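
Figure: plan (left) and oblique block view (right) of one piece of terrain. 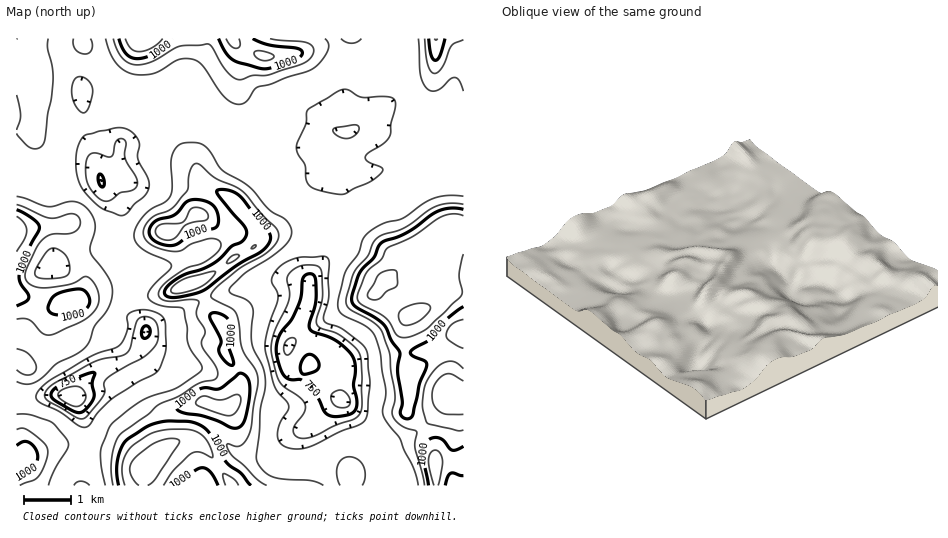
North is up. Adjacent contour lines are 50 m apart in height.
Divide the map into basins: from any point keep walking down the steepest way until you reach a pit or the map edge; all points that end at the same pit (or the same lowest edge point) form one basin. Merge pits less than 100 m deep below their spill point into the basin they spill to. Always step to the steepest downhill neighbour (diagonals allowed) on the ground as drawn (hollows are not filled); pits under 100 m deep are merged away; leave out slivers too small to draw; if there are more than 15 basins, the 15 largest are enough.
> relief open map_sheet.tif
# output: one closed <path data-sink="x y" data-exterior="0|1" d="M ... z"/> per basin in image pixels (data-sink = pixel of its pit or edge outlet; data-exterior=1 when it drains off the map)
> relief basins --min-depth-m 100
<path data-sink="342 400" data-exterior="0" d="M435 38l-98 0-33 14-27 5-12 0-16-6-12-6-5-7-89 1 3 14 8 21 4 24 4 6 16 14 5 28 10 15 9 21 6 5 27 13 19 24 5 13-1 6-7 6-15 7-25 19-15 7 8 13 7 19 13 13 1 27 15 22 1 10-7 17-7 5-11-1-12-5-12 4-4 11-3 22 11 1 7 5 29 41 204-1-1-35-3-7-8-14-17-17 2-8 1-34-6-14 0-30 3-7 7-5-10-22-17-13 12-10 18-8 21-21 18-11-4-11 0-50 6-27 6-7 0-63-28-16z"/><path data-sink="71 397" data-exterior="0" d="M229 197l-7 1-16 15-12 2-11 10-15 7 9 7 8 13 6 13 4 16-22 10-19 5-55-2-22 6 8-14 0-15-5-12-2-15-8-19-3-1-51 7 1 255 215-1-29-40-7-5-11-1 3-22 4-11 12-4 12 5 11 1 7-5 7-17-1-10-15-22-1-27-13-13-7-19-8-13 15-7 25-19 15-7 7-6 1-6-5-13-19-23z"/><path data-sink="102 181" data-exterior="0" d="M143 38l-109 1 5 19-1 13-6 15 3 40-4 4-15 2 0 98 51-6 3 1 8 19 2 15 5 12 0 15-8 14 22-6 55 2 39-13 2-3-5-19-13-22-9-7 15-7 11-10 12-2 16-15 6-2-20-9-6-5-9-21-10-15-5-28-16-14-4-6-4-24-8-21z"/>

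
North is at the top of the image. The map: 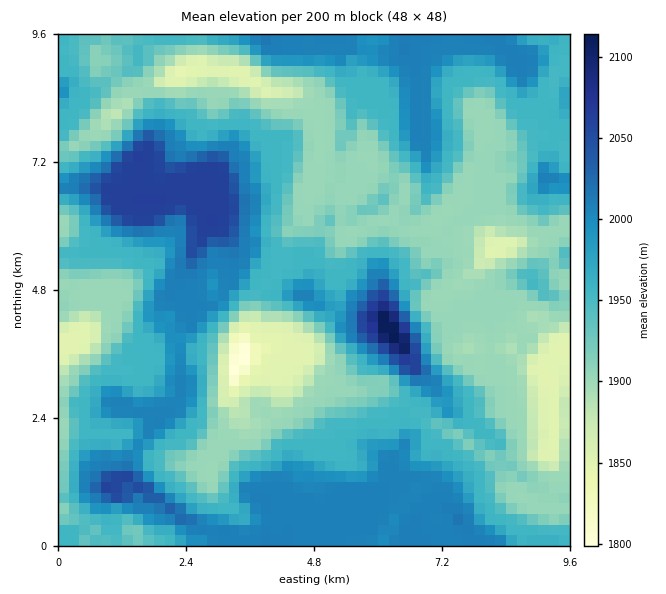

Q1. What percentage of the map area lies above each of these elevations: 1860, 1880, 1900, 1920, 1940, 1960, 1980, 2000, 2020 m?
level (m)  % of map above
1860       95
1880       93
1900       90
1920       65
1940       60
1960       36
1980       31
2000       26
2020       7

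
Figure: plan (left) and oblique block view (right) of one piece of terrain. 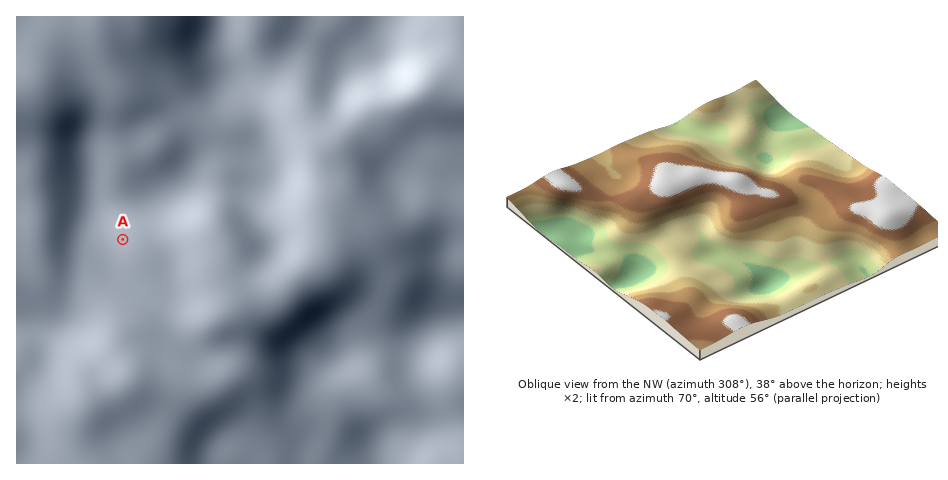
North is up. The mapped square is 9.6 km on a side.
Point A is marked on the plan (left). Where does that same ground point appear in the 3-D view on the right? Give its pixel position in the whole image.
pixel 778 259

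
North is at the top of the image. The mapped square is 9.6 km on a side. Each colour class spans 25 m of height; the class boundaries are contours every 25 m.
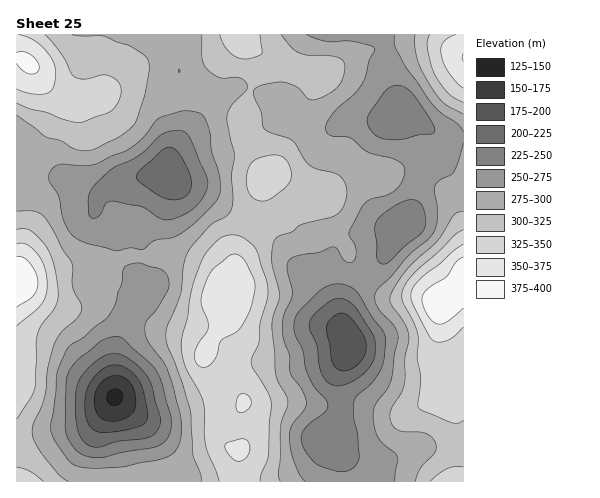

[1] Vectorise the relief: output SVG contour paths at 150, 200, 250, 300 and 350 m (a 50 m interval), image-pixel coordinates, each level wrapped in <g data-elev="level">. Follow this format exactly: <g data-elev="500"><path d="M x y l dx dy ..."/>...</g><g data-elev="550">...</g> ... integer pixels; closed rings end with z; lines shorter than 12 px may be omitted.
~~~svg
<g data-elev="150"><path d="M115 406l-6-3-2-7 3-5 6-2 5 3 2 5-3 6z"/></g><g data-elev="200"><path d="M101 432l-9-3-5-9-2-16 2-14 5-11 10-10 10-4 10 1 10 6 9 11 6 26 0 10-3 5-7 3-19 4z"/><path d="M341 371l-6-4-3-6-6-32 2-6 4-5 5-4 5-1 7 3 9 12 7 10 1 9-2 10-7 8-8 5z"/></g><g data-elev="250"><path d="M336 471l-14-4-7-4-8-9-5-10-1-7 3-7 6-7 15-12 3-7-3-5-11-12-6-13-5-23-8-15-1-10 1-7 3-6 20-20 9-7 12-2 10 2 8 6 14 24 12 15 3 10-2 19-4 11-9 12-14 13-3 6 0 14 4 19 1 25-4 6-5 4-7 2z"/><path d="M90 457l-8-3-6-4-6-8-4-8-1-31 2-27 3-7 6-8 23-19 10-4 10-1 5 2 25 23 9 11 4 12 9 31 0 15-6 11-10 5-32 5-20 5z"/><path d="M381 263l-4-7 0-11-2-16 2-9 7-7 16-10 11-3 7 1 4 5 3 8 1 10-3 7-34 31-5 2z"/><path d="M162 219l-21-12-29-6-6 3-8 13-6 1-2-1-1-4-1-16 7-12 17-16 27-14 23-21 10-3 9 0 6 3 5 7 14 35 1 11-6 13-10 11-17 8z"/><path d="M390 140l-9-2-7-4-6-8-1-7 3-7 16-21 6-5 8 0 7 3 7 7 17 25 4 10-3 3-13 1-15 4z"/></g><g data-elev="300"><path d="M68 481l-9-7-17-21-8-13-2-10 2-8 10-25 4-29 6-24 8-13 16-15 3-5 1-6-9-18 0-19-2-6-8-13-16-29-6-6-6-3-18 0"/><path d="M280 481l-2-7 2-16 0-30 8-26-2-7-9-15-2-11-3-45 8-29-8-32 1-18 4-8 15-5 9-7 28-7 8-4 7-8 3-14-2-9-5-7-6-3-22-6-7-7-12-19-25-10-5-4-2-15-8-18 1-3 3-4 16-4 12-1 12 5 11 12 6 1 11-4 11-8 5-6 3-9 1-9-4-5-9-3-23-1-10-2-7-5-11-13"/><path d="M463 211l-5 1-4 3-17 26-30 28-11 16-6 12 2 8 14 21 3 12-4 20-1 27-3 8-10 17 0 12 3 6 5 3 21 1 7 2 6 5 3 6-1 7-14 15-6 14"/><path d="M17 115l29 22 14 3 14 9 8 2 12-2 22-11 11-7 7-7 11-32 4-24-2-10-16-11-26-10-33-2"/><path d="M202 35l0 23 4 10 14 10 16-1 6 2 4 3 1 5-2 5-14 14-4 10 1 8 6 31-2 20 1 23-1 10-5 8-18 10-21 26-4 14-4 29-14 37 1 13 15 36 8 28 3 46 7 17 2 9"/><path d="M415 35l0 11 3 14 12 24 14 19 19 11"/></g><g data-elev="350"><path d="M235 460l4 1 4-1 6-6 1-9-5-6-6 0-14 5 0 4 1 3z"/><path d="M240 413l6-2 5-6-1-6-5-5-4 0-4 5-1 9z"/><path d="M201 367l6 0 6-5 4-7 3-14 19-12 12-21 4-18-1-9-9-20-8-7-7 1-16 13-6 8-5 14-2 14 7 16 0 7-1 5-10 13-3 10 2 8z"/><path d="M17 326l25-22 4-9 1-11-2-17-7-13-11-9-5-2-5 1"/><path d="M463 244l-9 6-14 14-20 15-7 9-2 8 2 8 12 24 5 9 4 4 6 1 8-2 7-4 8-9"/><path d="M17 89l15 5 15-1 6-5 3-13-2-12-9-13-12-10-14-5"/><path d="M456 35l-7 2-5 5-3 5 0 6 2 10 5 8 8 11 7 6"/></g>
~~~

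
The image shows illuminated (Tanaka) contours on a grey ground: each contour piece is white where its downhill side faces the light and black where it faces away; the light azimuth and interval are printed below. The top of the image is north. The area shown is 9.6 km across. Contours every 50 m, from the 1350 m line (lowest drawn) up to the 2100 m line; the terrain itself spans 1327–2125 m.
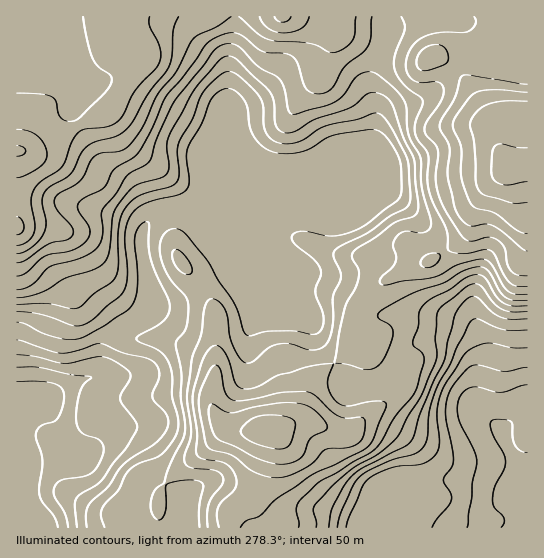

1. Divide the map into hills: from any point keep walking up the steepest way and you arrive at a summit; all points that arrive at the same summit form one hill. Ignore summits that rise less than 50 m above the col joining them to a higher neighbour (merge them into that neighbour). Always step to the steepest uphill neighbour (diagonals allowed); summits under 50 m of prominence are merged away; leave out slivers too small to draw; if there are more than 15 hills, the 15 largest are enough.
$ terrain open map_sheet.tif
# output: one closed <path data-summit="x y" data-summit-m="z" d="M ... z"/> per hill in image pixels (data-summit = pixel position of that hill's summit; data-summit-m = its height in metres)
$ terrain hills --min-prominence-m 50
<path data-summit="509 170" data-summit-m="2125" d="M527 16l-142 0 0 22-14 43 0 10 4 15 0 24-3 15-3 3-142 59-8 2-42 0-14 3-12 7-4 4-6 12 2 23 5 21-1 20-6 12 18-7 20-3 38-24 18-5 6-20 71 70 11 27 27 39 21-1 19-8 10-10 7-15 12-11 10-3 17 0 8 3 9 5 9 11 3 10 0 24 2 13 4 7 19 16 5 14 14 23 8 27z"/><path data-summit="270 430" data-summit-m="1927" d="M241 252l-6 20-18 5-38 24-20 3-10 4-8 4-10 11-14 6-12 16-4 24-4 7-16 4-37 21 13 36 10 12 11 6 7-2 25-24 15 0 10 4 14 16 10 29 26 20 1 30 183 0 6-26 5-11 17-7 28 0 34-4 20 3 19 6 20 0 10 6-7-16-2-13-14-23-5-14-17-14-6-9-2-13 0-24-4-12-8-9-17-8-17 0-10 3-12 11-7 15-10 10-19 8-21 1-27-39-11-27z"/><path data-summit="17 151" data-summit-m="2105" d="M234 16l-218 1 1 407 6-9 14-11 44-24 13-3 6-4 3-19 5-15 9-10 14-6 9-9 7-15 1-20-7-30 0-14 6-12 16-11 28-3 14-10 3-10-4-12 0-14 21-53 4-24 0-29 6-24z"/><path data-summit="282 17" data-summit-m="2011" d="M383 16l-148 1 0 16-6 24 0 29-4 24-21 53 0 14 4 16-3 6-12 10 26 0 8-2 142-59 3-3 3-15 0-24-4-15 0-10 14-43z"/>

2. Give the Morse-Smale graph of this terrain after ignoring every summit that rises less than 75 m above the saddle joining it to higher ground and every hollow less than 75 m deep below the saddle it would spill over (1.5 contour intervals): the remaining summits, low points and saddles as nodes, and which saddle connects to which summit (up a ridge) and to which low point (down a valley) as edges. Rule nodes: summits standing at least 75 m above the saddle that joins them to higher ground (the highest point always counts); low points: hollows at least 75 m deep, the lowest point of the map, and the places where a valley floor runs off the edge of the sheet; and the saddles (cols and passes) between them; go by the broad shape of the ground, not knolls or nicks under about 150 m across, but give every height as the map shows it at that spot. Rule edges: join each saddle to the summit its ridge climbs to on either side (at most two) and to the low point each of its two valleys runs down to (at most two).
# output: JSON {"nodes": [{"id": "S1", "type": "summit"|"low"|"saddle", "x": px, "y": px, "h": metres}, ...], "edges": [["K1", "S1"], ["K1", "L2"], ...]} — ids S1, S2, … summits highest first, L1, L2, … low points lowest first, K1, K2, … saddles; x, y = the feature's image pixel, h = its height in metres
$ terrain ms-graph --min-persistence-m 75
{"nodes": [
{"id": "S1", "type": "summit", "x": 509, "y": 170, "h": 2125},
{"id": "S2", "type": "summit", "x": 18, "y": 151, "h": 2105},
{"id": "S3", "type": "summit", "x": 282, "y": 17, "h": 2011},
{"id": "S4", "type": "summit", "x": 270, "y": 430, "h": 1927},
{"id": "L1", "type": "low", "x": 526, "y": 527, "h": 1327},
{"id": "L2", "type": "low", "x": 41, "y": 527, "h": 1359},
{"id": "K1", "type": "saddle", "x": 235, "y": 17, "h": 1898},
{"id": "K2", "type": "saddle", "x": 334, "y": 363, "h": 1750},
{"id": "K3", "type": "saddle", "x": 178, "y": 210, "h": 1616},
{"id": "K4", "type": "saddle", "x": 118, "y": 330, "h": 1585}],
"edges": [["K1", "S2"], ["K1", "S3"], ["K1", "L2"], ["K2", "S1"], ["K2", "S4"], ["K2", "L1"], ["K2", "L2"], ["K3", "S1"], ["K3", "S2"], ["K3", "L2"], ["K4", "S2"], ["K4", "S4"], ["K4", "L2"]]}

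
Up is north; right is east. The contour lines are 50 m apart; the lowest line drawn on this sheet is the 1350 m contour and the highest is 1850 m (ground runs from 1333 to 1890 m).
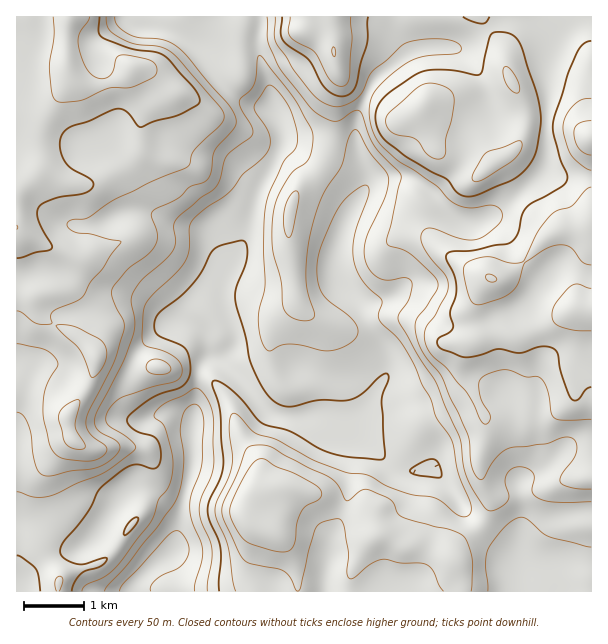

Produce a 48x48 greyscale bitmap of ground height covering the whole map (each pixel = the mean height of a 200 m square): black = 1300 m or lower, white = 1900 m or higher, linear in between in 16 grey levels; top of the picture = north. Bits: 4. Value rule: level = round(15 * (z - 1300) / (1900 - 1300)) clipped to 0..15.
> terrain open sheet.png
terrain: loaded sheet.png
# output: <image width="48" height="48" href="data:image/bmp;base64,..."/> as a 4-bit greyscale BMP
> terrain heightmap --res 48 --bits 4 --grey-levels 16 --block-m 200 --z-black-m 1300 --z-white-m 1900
<image width="48" height="48" href="data:image/bmp;base64,Qk32BAAAAAAAAHYAAAAoAAAAMAAAADAAAAABAAQAAAAAAIAEAAATCwAAEwsAABAAAAAAAAAAAAAAABEREQAiIiIAMzMzAERERABVVVUAZmZmAHd3dwCIiIgAmZmZAKqqqgC7u7sAzMzMAN3d3QDu7u4A////AEVmVDMhESIjRmd3eHZ3d3d3eIh2VVVVZlVWZVQxEREjRnd3eHZ3h3d3eIh2VVVVZlVVVVVCEREjRniIiHd3iHeIiIh2ZVVWZlVVVEVUIRESRniZmHd3iIiIiIh2ZVZmZlVVVERVMhEjRomZmYd4iIiIiId2ZmZmd1VVVURVQyEkV5qqmYd4iIiIh3d3ZmZ3d2ZmZVRFVDIkaJqqmYiIiIh3d2Z3d2d3d2ZmZVRERDI0aJqqqZiIiId3dmZ4h3d4iGd2ZlVEREMjV5qqqZmHd3ZmZVaIh3iImXd3d2VURUMjRompmYh3dmVVVWeYh3iJmXeIiIdlVUMjRXmZiHdmZVVVVWiZiIiJmXiJmpl2ZkMjRXiId2VVVVVVVWiZmIiImXiZqph2ZUMiRnd3ZVVVVVVVVniamZmZmXiaqYdlVEMiRnZlVVVVVVVWZnmqqZmZmXiaqYZlRDMiRmVVVVVVVVVmZ4mqqqmqqoiaqodmVEMzRmVVVVVVVVVWZ5qqqqqru4iZqph2ZVQ0VVRVZlVVVVVWaJqqqqqru4iZmqh3d2ZUVUVWZlVVVVVWeKqqqqqru4iZmqmHeIdUREVmZmZlVVVmiaqqqqq7u4iZmqqHd3ZUREVmZmZmZVVnm7u7u7u7zJmZqqqXZmVUREVmZmZmZlZ4q8zLvMu7zJmqqqqYZVVUVVVnd3d3ZmZ5u7zMzMzMzKqqqqqYZVVVVVZnd3d3ZmeJq7zMzMzN3aqqqqmYZVVVVVZniId2ZmeImrzMzMzN3au6qqmIdlVVVVZniHdmVmd4mrzdzMzN3au7qqmYd2VVVVZniHZVZnd4ibze3czM3KqquqqYh3ZVVVVniHZWZ4iImr3e3czMzLu7u6qpmHdlVVVniHZWeIiJq8zd3MzMzcu7u6qqmYdlVVVoiHZmeJmZq7u8zM3M3cy7qqqqqYdlVVVomHZmeJmaqqqqu83d3cy6qqqqmYdmVVVomYdmZ4maqqmaq8zd3cu6qqqZmYh2ZVVomYdmZ4maqqqqq7zN3cy7u7qqmZmHZmZnmYd2Znmqqquqq7vMzczMu7uqqpmYd2ZniYh3ZniaqrzLu7u7zMzMy7u7qqqZh2ZmeIh3dniaq8zcy7u7zMzMu7u7u6qql3Zmd4iHd4mrzMzd3Lu7zczLu7u7u6qqmHdmZ3iHd5q83czN3cu83szLu7u7u7qqmId2ZniIeLzM3czMzMu87szMu7u7u7u6qYh2ZniIic3d3czMzMu87szMzLu7u7u7uodmZ4mZis3d3czMzMu83czMzMy8zMy7qYdmZ5qqmszd3czLzMu83czN3dzMzMzLmIdmeKu7qrzN3czMzMu7zMzN3d3d3My6iIh3iqvduqu8zMzMzcu7zMzN3czd3cupiIh4mrzduqqru7u8zLu7zMzN3czdzLqYiIiJq83ty6qqqqq8zLu7vMzN3My7qqmIiIiJvN3ty6qqqqq7zLu7u8zN3MupiIiIiIiKzd7ty7qqqqu7u7u7u8zN3cqYiIiIiJmKze7ty7u7u7u7u7u7uw=="/>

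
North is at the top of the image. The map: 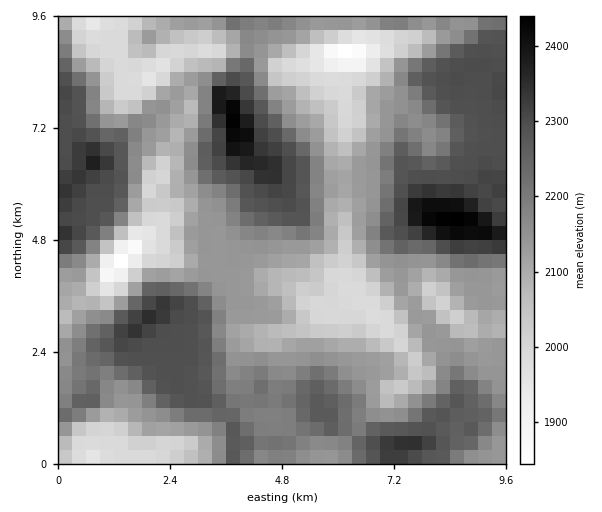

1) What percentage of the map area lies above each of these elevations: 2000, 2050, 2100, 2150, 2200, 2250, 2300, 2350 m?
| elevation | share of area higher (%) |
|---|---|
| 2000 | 89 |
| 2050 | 82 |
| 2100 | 74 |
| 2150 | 50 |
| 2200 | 38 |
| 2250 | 30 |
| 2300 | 10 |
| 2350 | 4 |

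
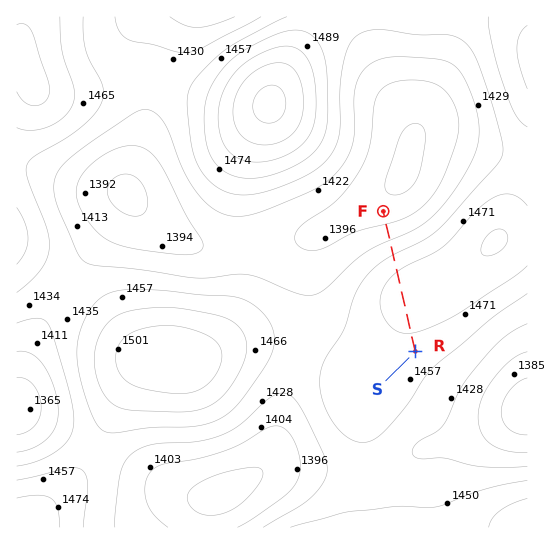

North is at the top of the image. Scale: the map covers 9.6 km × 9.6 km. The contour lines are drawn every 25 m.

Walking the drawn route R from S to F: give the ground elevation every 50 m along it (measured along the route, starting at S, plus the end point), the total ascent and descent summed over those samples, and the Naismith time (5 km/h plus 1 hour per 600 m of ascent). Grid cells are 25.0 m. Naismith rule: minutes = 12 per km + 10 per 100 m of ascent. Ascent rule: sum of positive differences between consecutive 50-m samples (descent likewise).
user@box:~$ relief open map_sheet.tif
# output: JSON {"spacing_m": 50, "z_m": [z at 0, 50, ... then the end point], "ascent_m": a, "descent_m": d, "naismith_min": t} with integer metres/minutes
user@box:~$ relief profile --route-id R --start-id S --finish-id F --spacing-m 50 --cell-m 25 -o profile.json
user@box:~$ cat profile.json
{"spacing_m": 50, "z_m": [1465, 1467, 1468, 1469, 1471, 1472, 1474, 1475, 1476, 1478, 1479, 1480, 1482, 1483, 1484, 1485, 1486, 1487, 1488, 1489, 1489, 1489, 1489, 1489, 1488, 1487, 1486, 1484, 1482, 1480, 1477, 1474, 1470, 1467, 1463, 1459, 1455, 1451, 1446, 1442, 1437, 1433, 1428, 1424, 1420, 1415, 1411, 1407, 1403, 1400, 1397, 1393, 1390, 1388, 1386], "ascent_m": 24, "descent_m": 103, "naismith_min": 35}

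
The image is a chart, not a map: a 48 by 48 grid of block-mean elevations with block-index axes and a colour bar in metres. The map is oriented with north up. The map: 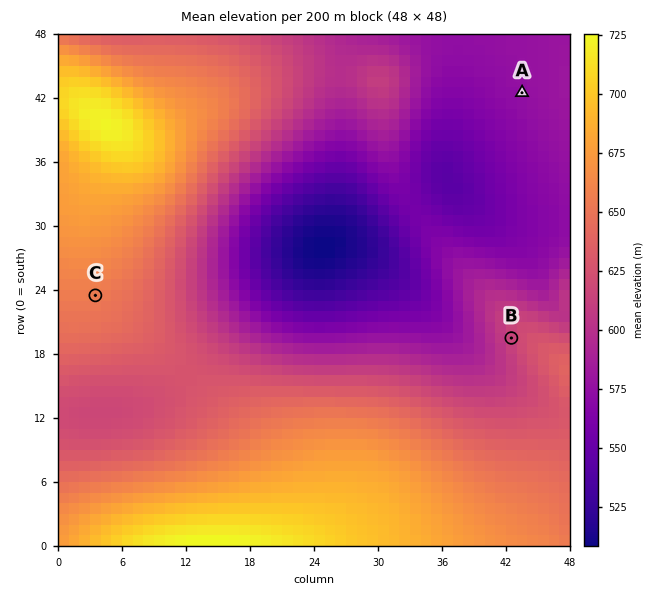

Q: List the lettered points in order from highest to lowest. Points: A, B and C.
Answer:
C B A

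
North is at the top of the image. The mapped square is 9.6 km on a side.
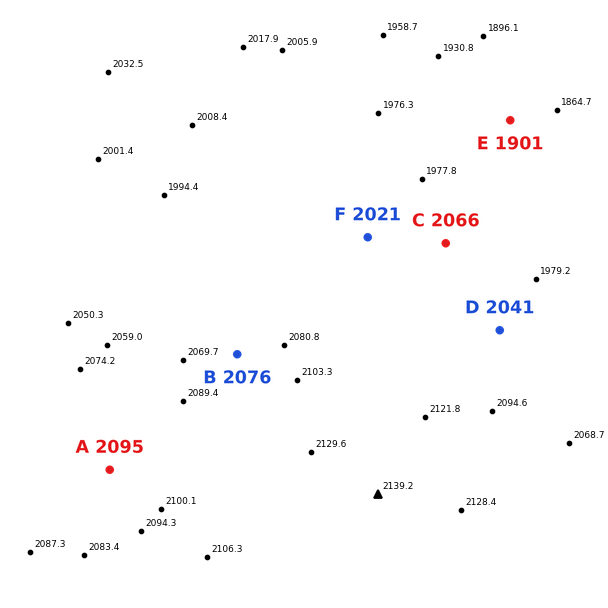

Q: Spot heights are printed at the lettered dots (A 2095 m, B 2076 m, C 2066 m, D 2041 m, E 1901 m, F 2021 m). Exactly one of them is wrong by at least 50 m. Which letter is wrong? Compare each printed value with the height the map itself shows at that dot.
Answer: C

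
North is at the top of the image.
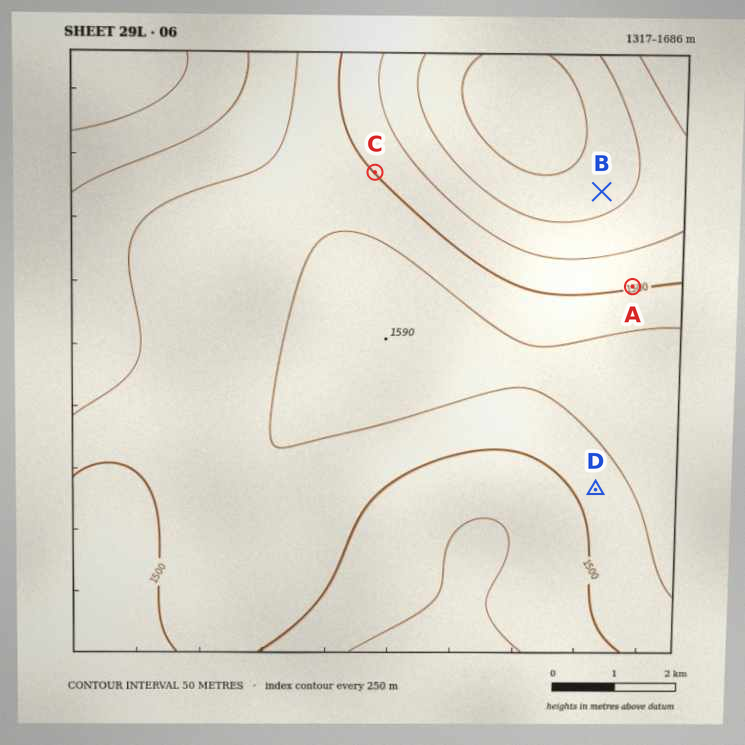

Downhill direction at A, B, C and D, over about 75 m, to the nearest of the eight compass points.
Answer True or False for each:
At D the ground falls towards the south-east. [False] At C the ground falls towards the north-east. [True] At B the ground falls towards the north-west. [True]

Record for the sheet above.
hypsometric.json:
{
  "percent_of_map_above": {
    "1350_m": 97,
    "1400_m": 92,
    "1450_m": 84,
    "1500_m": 64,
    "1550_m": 26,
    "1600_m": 5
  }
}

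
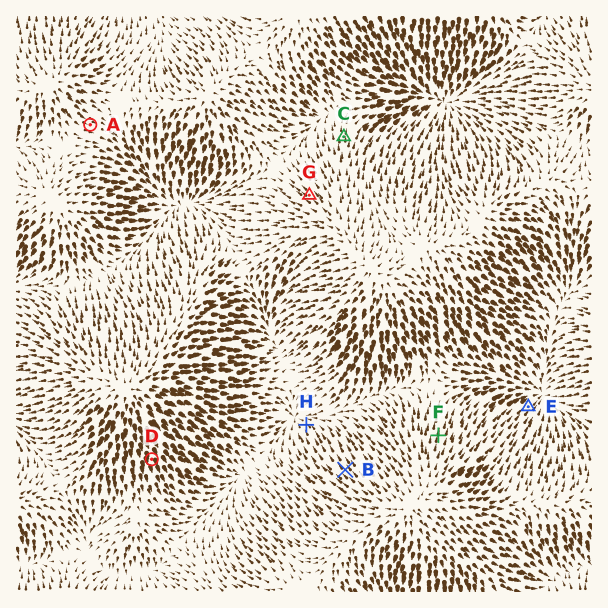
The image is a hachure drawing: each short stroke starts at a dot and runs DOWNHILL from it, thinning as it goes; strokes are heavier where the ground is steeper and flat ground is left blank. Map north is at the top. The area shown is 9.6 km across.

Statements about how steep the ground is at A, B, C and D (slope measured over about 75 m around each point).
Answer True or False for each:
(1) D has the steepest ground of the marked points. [False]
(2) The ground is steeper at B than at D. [True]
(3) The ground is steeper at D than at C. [True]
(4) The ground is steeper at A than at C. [False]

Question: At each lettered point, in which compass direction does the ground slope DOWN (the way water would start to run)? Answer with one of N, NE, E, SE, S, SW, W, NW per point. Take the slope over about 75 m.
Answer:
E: NE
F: N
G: NW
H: NW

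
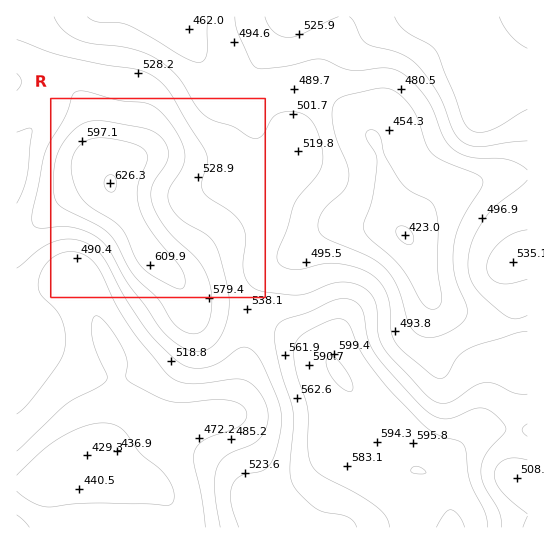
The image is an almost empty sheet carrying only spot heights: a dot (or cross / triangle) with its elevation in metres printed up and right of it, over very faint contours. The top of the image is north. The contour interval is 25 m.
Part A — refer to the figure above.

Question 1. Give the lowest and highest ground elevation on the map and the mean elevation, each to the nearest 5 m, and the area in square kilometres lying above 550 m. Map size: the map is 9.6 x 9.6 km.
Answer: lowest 425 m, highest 625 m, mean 520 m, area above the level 24.4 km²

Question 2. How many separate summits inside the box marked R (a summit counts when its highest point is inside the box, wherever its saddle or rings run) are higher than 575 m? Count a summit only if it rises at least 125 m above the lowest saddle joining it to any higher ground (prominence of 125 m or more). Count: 1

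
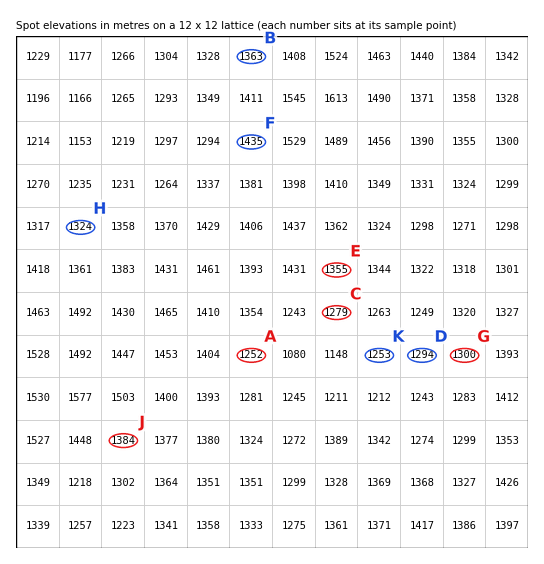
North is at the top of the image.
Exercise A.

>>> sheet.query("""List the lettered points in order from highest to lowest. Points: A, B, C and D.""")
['B', 'D', 'C', 'A']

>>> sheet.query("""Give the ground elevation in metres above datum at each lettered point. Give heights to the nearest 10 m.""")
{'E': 1350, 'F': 1430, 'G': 1300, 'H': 1320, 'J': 1380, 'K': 1250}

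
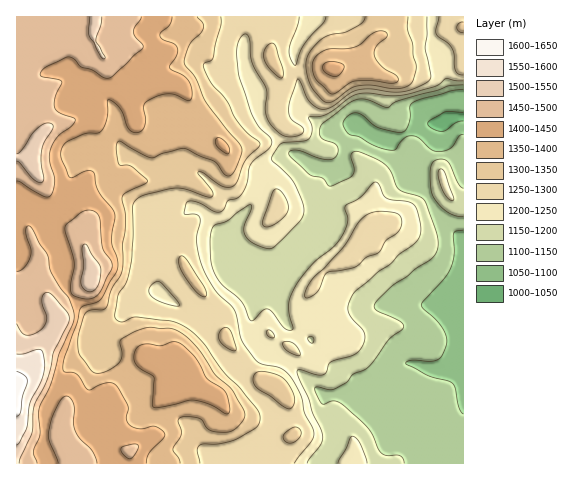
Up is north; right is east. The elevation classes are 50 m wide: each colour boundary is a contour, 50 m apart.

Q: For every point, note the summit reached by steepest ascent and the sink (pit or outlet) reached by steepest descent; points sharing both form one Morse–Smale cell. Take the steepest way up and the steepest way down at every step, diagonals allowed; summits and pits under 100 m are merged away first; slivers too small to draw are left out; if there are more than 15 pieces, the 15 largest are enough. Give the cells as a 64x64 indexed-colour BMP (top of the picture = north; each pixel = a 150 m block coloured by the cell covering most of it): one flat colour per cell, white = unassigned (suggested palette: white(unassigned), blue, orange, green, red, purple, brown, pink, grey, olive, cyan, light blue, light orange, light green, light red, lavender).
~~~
<image width="64" height="64" href="data:image/bmp;base64,Qk12CAAAAAAAAHYAAAAoAAAAQAAAAEAAAAABAAQAAAAAAAAIAAATCwAAEwsAABAAAAAAAAAA////ALR3HwAOf/8ALKAsACgn1gC9Z5QAS1aMAMJ34wB/f38AIr28AM++FwDox64AeLv/AIrfmACWmP8A1bDFABERERERERERERERERERERERERERERERERERERERERERERERERERERERERERERERERERERERERERERERERERERERERERERERERERERERERERERERERERERERERERERERERERERERERERERERERERERERERERERERERERERERERERERERERERERERERERERERERERERERERERERERERERERERERERERERERERERERERERERERERERERERERERERERERERERERERERERERERERERERERERERERERERERERERERERERERERERERERERERERERERERERERERERERERERERERERERERERERERERERERERERERERERERERERERERERERERERERERERERERERERERERERERERERERERERERERERERERERERERERERERERERERERERERERERERERERERERERERERERERERERERERERERERERERERERERERERERERERERERERERERERERERERERERERERERERERERERERERERERERERERERERERERERERERERERERERERERERERERERERERERERERERERERERERERERERERERERERERERERERERERERERERERERERERERERERERERERERERERERERERERERERERERERERERERERERERERERERERERERERERERERERERERERERERERERERERERERERERERERERERERERERERERERERERERERERERERERERERERERERERERERERERERERERERERERERERERERERERERERERERERERERERERERERERERERERERERERERERERERERERERERERERERERERERERERERERERERERERERERERERERERERERERERERERERERERERERERERERERERERERERERERERERERERERERERERERERERERERERERERERERERERERERERERERERERERERERERERERERERERERERERERERERERERERERERERERERERERERERERERERERERERERERERERERERERERERERERERERERERERERERERERERERERERERERERERERERERERERERERERERERERERERERERERERERERERERERERERERERERERERERERERERERERERERERERERERERERERERERERERERERERERERERERERERERERERERERERERERERERERERERERERERERERERERERERERERERERERERERERERERERERERERERERERERERERERERERERERERERERERERERERERERERERERERERERERERERERERERERERERERERERERERERERERERERERERERERERERERERERERERERERERERERERERERERERERERERERERERERERERERERERERERERERERERERERERERERERERERERERERERERERERERERERERERESIhERERERERERERERERERERERERERERERERERERERIiIiIREREREREREREREREREREREREREREREREREREREiIiIhERERERERERERERERERERERERERERERERERERESIiIiERERERERERERERERERERERERERERERERERERERIiIiIhEREREREREREREREREREREREREREREREREREREiIiIiERERERERERERERERERERERERERERERERERERESIiIiIRERERERIhERERERERERERERERERERERERERERIiIiIiEREiESIhEREREREREREREREREREREREREREREiIiIiIiIiIiIiERERERERERERERERERERERERERERESIiIiIiIiIiIiIRERERERERERERERERERERERERERERIiIiIiIiIiIiIhERIREREREREREREREREREREREREREiIiIiIiIiIiIiEREiERERERERERERERERMzMzERERESIiIiIiIiIiIiIhEiIhERERERERERMzMTMzMzMzERERIiIiIiIiIiIiIiIiIiIRERERERERMzMzMzMzMzMzMxEiIiIiIiIiIiIiIiIiIiIRERERERMzMzMzMzMzMzMzESIiIiIiIiIiIiIiIiIiIiIRERERMzMzMzMzMzMzMzMRIiIiIiIiIiIiIiIiIiIiIiIREREzMzMzMzMzMzMzMxEiIiIiIiIiIiIiIiIiIiIiIhERETMzMzMzMzMzMzMzESIiIiIiIiIiIiIiIiIiIiIiERERMzMzMzMzMzMzMzMRIiIiIiIiIiIiIiIiIiIiIiEREREzMzMzMzMzMzMzMREiIiIiIiIiIiIiIiIiIiIiIRERETMzMzMzMzMzMzMxESIiIiIiIiIiIiIiIiIiIiIhERERMzMzMzMzMzMzMzERIiIiIiIiIiIiIiIiIiIiIiEREREzMzMzMzMzMzMzEREiIiIiIiIiIiIiIiIiIiIiIRERETMzMzMzMzMzMzMRESIiIiIiIiIiIiIiIiIiIiIhERERMzMzMzMzMzMzMRERIiIiIiIiIiIiIiIiIiIiIiERERETMzMzMzMzMzMxEREiIiIiIiIiIiIiIiIiIiIiIREREREzMzMzMzMzMzERESIiIiIiIiIiIiIiIiIiIiIhERERETMzMzMzMzMzMRER"/>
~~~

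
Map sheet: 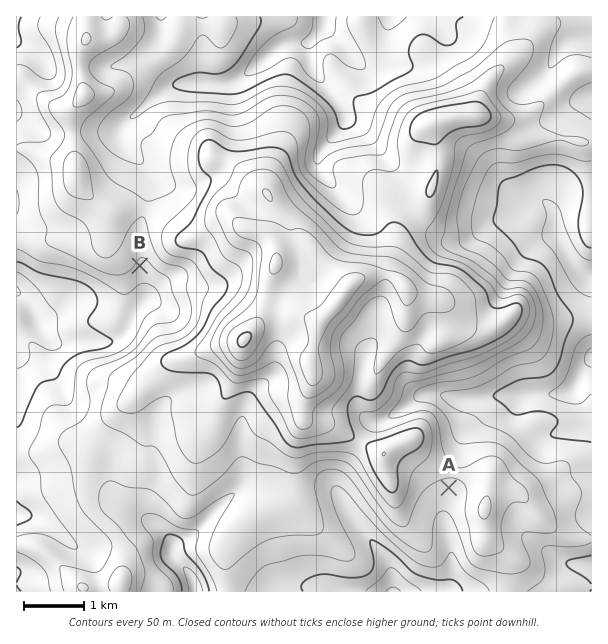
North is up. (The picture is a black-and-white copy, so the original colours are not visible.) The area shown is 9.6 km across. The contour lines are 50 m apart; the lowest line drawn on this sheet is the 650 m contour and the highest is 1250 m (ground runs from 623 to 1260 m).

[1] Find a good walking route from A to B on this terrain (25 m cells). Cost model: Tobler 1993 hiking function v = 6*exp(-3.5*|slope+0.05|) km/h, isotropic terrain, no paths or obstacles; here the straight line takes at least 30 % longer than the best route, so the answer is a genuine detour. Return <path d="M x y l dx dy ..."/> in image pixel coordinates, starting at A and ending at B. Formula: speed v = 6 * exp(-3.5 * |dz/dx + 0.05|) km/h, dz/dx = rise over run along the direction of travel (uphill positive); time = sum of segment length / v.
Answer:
<path d="M449 488l-33-17-33 0-3-1-8-8-7-15-2-1-6-3-61 0-6-3-3-3-9-18-26-26-9-4-3 0-9-5-16-16-24-12-2-3 0-8 8-15 0-13-8-15-12-12-4-9-3-3-24-12-6 0"/>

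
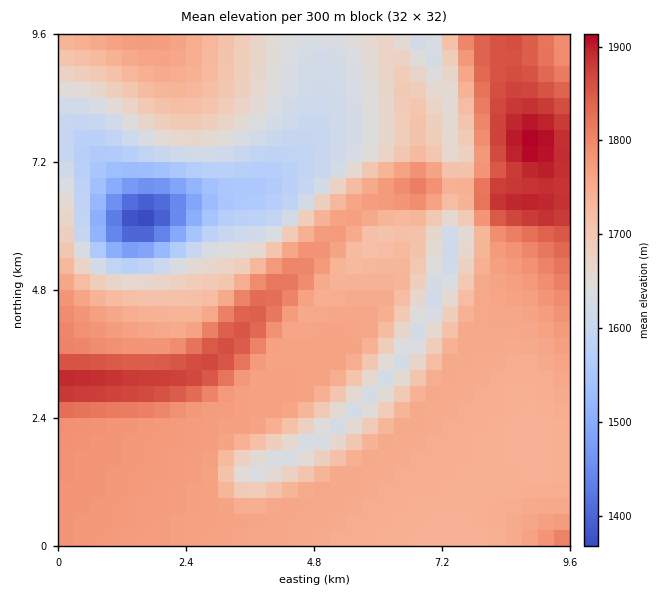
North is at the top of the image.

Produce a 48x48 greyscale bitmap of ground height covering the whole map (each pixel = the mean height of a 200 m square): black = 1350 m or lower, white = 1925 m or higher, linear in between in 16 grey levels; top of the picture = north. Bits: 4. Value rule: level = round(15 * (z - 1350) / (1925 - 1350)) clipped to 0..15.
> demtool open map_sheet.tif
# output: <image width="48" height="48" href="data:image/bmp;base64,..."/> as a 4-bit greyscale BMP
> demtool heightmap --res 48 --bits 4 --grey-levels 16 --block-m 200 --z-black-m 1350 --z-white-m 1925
<image width="48" height="48" href="data:image/bmp;base64,Qk32BAAAAAAAAHYAAAAoAAAAMAAAADAAAAABAAQAAAAAAIAEAAATCwAAEwsAABAAAAAAAAAAAAAAABEREQAiIiIAMzMzAERERABVVVUAZmZmAHd3dwCIiIgAmZmZAKqqqgC7u7sAzMzMAN3d3QDu7u4A////ALu7u7u7u7u7u7u7uqqqqqqqqqqqqqu7zLu7u7u7u7u7u7u7u6qqqqqqqqqqqqu7u7u7u7u7u7u7u7u7u7qqqqqqqqqqqqu7u7u7u7u7u7u7u7u7u7qqqqqqqqqqqqqru7u7u7u7u7u7qqqru7uqqqqqqqqqqqqqqru7u7u7u7u6mZmaqru6qqqqqqqqqqqqqru7u7u7u7u6mHiJmqq7qqqqqqqqqqqqqru7u7u7u7u6mHd4iZqruqqqqqqqqqqqqru7u7u7u7u6mYh3eImaq6qqqqqqqqqqqru7u7u7u7u7qpmId3iZqrqqqqqqqqqqqru7u7u7u7u7u6qZiHeImquqqqqqqqqqqru7u7u7u7u7u7uqmYd3iaq6qqqqqqqqqszMzMzLu7u7u7u7qpiHeJqrqqqqqqqqqt3d3d3dzMu7u7u7u6mId4mquqqqqqqqqu7u7u7t3d3Lu7u7u7qYh3iaq6qqqqqqq+7u7u7u7t3cu7u7u7upiHiJq7qqqqqqq+7u7u7u7u7dy7u7u7u6mIeJmruqqqqqu93d3d3d3d3d3Lu7u7u7qYd4mquqqqqqu8zMzLu7zM3d3cu7u7u7uph3iau7qqqru8y7u7u7u7zd3dy7u7u7uqmHiaq7u7u7u8y7u7u7qqvN3dy7u7u7u6mHeJq7u7u7u8u7u7qqqqq83d3Lu7u7u6qYeJqru7u7u8u7qqqqqqqrzd3Muqq7u7qYd4mru7u7vLuqqpmZmZqqvM3Mu6qqqqqph4mru7u7vLqpmYiJmZmZq8zMy6qqqqqph3iau7u7zKqYh3d4iImZmrvMzLqqqqqph3iau7u8zKmHZlZmd4iIiZq8zLuqqqqph3iau7vMzKh2VERFVnd4iImrvLuqqqqqmHeau7vMzZhlQyIjRWZ3d3iaq7u6qZqqmHeKu7zM3ZhlMhESNFVmd3d4mru7qpmqmHeKvMzd3ZdkMhARI0VWZmZ3iau7uqqqmYibzd7u7odlMhERIzRVZmZmeJq7u7u7upms3u7u7odlQyESI0RVVVVmZ4mqu7u8y6q83u7u7odlRDMjM0VVVVVmZniaq7vMy6q83u7u7ndlVERERVVWZlZmZneJqru8y6ms3e7u7nZlVVVVVmZmZmZmZnd4iaq7upmbze7u7nZlVWZmd3d3dmZmZnd3eImqqYibzu7/7nZmZmd3eIiHd3dmZnd3eIiZmYib3u//7mZmZneIiIiIh3d3d3d3eIiZmYib3u//7nZmd3iJmZmYiHd3d3d3eIiZmYir3u7+7nd3eIiZmZmZiId3d3d3eImZmIis3u7u7nd3iJmaqqqZmIh3d3d3eImZmIms3u7u7YiIiZmqqqqpmYiHd3d3eImZmIms3e7t3YiJmaqqqqqpmYiHd3d3eImZiIm83d3d3JmZmqqqqqqpmYiHd3d3iImYh4q83d3dzJmaqqu7u6qpmYiHd3d3iImYd4q93d3czKqqq7u7u6qqmYiId3d3iImId5rN3d3cy6qru7u7u6qqmYiId3d4iIiHeJvN3d3cyw=="/>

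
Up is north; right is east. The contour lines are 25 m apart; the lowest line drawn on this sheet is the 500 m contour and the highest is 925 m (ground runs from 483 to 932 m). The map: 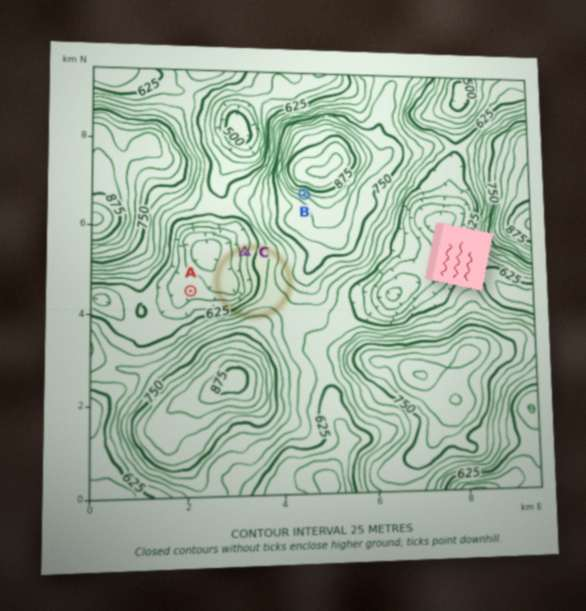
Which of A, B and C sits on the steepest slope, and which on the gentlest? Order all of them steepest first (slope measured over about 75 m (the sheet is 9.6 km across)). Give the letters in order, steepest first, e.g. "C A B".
B C A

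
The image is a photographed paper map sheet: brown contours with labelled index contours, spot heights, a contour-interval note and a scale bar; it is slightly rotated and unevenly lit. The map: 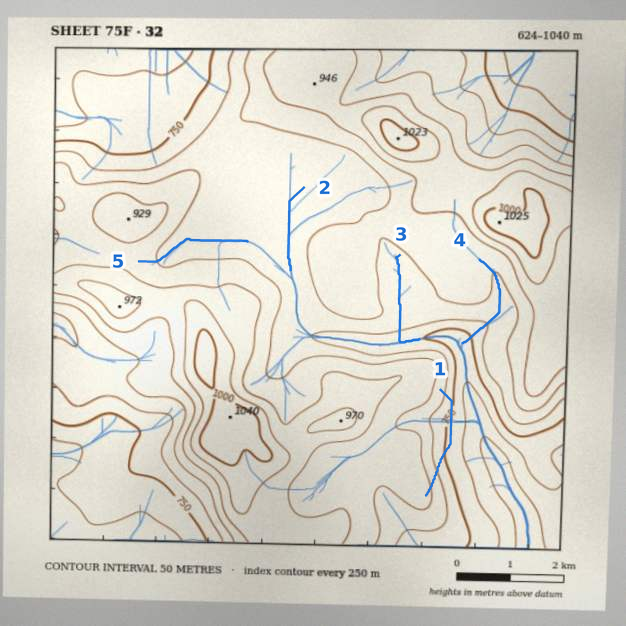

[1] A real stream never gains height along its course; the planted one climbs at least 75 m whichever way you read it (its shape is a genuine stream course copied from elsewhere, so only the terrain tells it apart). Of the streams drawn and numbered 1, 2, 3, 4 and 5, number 1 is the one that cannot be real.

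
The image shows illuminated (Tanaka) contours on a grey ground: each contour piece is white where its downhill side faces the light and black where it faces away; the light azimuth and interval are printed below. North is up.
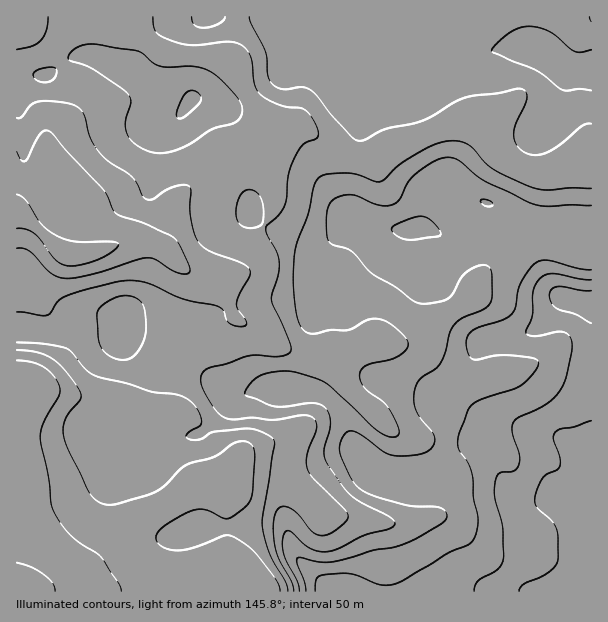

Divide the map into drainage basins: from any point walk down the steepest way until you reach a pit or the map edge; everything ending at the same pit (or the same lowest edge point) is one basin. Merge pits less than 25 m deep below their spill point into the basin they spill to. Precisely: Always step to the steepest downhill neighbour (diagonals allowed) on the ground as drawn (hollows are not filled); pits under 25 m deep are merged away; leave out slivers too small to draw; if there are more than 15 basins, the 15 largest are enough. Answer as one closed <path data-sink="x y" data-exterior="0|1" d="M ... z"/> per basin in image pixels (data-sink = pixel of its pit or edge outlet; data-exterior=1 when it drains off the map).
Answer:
<path data-sink="17 591" data-exterior="1" d="M591 16l-387 0-9 4-33 8-16 14-7 15-11 12 21 13 28 12 12 8 14-2 13 10 12 42 20 45 0 13 10 12 20 10 16 4 20 10 10 0 20-20 12-6 9 0 25 9 16 1-9 6-11 18-17 12-15 16-8 14 0 18 16 45 5 9 10 10 5 2-7 0-13 10-14 14-6 12-13-18-15-7-50-3-25 9-6-1-35-28-51-20-19-11-7-8 0-8-16-7-27-2-12 4-21 15-28-1 0 262 575-1z"/><path data-sink="17 215" data-exterior="1" d="M90 55l-16 1-30 20-17-3-11 1 0 255 29 2 21-15 12-4 27 2 15 6 2 4-1 5 7 8 19 11 51 20 35 28 6 1 25-9 50 3 15 7 13 18 6-12 14-14 13-10 7 0-5-2-10-10-5-9-16-45 2-23 21-25 17-12 11-18 9-6-16-1-25-9-9 0-12 6-20 20-10 0-51-22-15-14 0-13-20-45-10-36-9-13-6-3-14 2-12-8-28-12-21-14z"/><path data-sink="17 27" data-exterior="1" d="M203 16l-186 0-1 56 28 4 24-16 10-5 12 0 21 9 18 4 10-11 7-15 13-12 36-10z"/>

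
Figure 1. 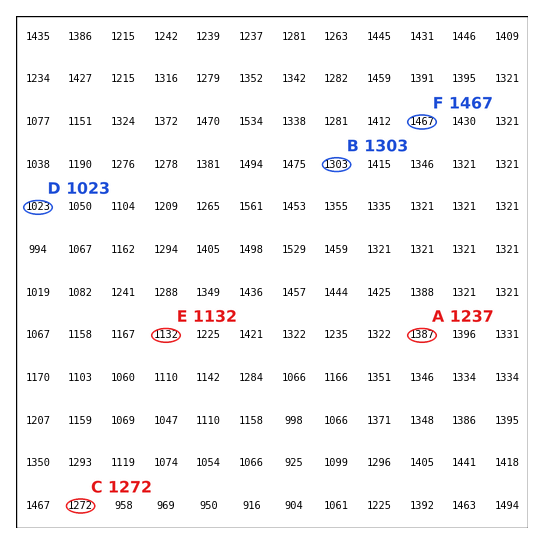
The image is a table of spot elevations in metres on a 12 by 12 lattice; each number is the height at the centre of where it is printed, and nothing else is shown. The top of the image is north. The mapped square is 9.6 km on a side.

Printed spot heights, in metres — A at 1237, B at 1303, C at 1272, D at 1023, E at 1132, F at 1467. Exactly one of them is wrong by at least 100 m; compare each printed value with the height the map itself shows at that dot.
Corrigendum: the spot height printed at A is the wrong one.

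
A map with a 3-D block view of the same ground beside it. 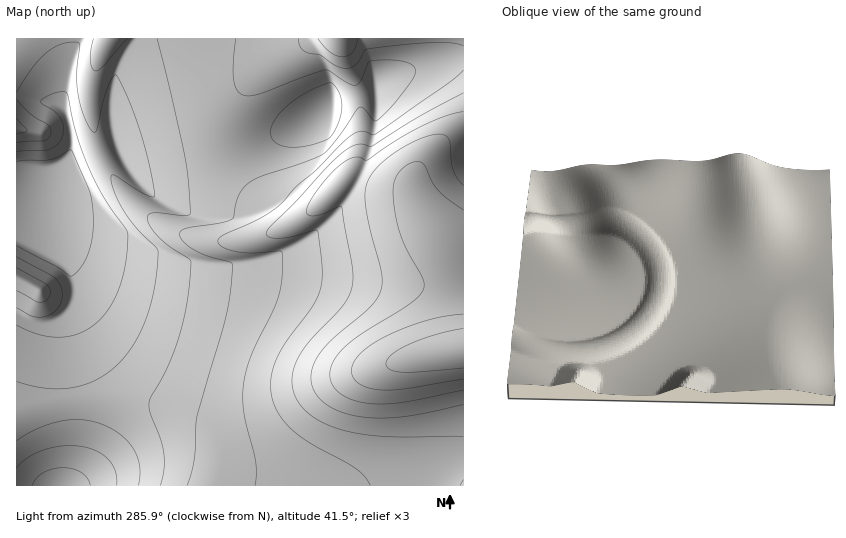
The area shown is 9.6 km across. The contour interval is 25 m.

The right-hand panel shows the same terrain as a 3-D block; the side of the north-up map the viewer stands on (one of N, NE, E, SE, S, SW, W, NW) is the W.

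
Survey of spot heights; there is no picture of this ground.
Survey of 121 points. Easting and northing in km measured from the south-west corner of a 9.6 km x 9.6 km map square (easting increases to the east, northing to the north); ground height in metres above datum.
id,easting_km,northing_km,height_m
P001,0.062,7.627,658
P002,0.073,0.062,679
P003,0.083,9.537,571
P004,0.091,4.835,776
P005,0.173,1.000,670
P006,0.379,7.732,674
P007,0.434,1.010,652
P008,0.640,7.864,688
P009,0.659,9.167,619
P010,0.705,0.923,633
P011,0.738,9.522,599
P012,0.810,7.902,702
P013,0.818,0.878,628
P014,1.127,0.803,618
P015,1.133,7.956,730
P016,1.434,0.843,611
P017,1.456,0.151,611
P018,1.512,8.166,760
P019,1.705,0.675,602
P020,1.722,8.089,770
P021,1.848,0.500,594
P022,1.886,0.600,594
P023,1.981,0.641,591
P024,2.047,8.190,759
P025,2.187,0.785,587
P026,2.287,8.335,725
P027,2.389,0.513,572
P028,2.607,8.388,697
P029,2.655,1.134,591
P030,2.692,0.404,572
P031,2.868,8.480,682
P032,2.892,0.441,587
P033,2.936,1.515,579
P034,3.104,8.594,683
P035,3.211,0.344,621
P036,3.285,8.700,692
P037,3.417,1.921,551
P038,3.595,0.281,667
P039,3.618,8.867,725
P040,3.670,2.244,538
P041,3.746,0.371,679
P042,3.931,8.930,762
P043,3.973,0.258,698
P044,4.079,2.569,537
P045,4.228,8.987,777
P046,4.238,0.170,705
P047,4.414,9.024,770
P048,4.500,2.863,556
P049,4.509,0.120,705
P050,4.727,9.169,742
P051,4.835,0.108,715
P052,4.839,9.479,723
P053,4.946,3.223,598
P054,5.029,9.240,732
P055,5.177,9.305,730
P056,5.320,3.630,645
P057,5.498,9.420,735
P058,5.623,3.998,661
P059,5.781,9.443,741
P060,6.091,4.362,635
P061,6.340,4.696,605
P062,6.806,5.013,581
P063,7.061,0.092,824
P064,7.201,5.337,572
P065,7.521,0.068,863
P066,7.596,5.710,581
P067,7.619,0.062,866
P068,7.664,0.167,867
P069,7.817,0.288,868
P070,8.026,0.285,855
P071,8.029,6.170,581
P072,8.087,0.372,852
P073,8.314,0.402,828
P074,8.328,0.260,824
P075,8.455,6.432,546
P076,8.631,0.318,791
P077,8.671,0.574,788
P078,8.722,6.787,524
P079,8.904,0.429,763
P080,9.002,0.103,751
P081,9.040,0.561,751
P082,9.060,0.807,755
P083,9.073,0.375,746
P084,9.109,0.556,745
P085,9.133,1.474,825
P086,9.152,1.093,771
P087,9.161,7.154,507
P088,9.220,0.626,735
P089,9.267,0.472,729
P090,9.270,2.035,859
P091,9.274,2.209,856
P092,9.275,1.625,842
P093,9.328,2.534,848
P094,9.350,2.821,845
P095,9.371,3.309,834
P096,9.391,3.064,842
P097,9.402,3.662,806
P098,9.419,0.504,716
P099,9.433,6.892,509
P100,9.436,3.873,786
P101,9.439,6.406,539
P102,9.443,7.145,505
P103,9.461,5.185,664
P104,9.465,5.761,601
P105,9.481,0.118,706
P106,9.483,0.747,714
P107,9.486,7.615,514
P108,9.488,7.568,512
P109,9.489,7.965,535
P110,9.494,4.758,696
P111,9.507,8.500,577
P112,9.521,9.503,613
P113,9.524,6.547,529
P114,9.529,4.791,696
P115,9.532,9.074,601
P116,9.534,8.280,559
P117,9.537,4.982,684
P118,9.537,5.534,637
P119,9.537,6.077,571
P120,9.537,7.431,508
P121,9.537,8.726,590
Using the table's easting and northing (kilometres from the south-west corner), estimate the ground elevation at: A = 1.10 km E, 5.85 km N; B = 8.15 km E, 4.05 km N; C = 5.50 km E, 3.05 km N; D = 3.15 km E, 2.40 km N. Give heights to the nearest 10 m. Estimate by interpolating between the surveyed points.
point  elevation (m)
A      820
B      710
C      640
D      570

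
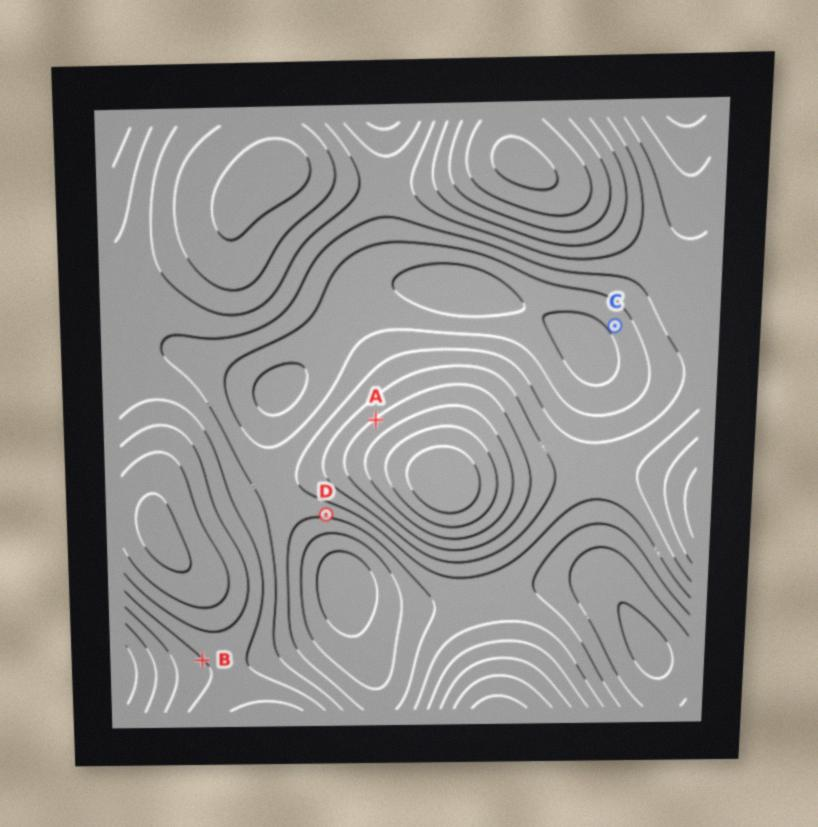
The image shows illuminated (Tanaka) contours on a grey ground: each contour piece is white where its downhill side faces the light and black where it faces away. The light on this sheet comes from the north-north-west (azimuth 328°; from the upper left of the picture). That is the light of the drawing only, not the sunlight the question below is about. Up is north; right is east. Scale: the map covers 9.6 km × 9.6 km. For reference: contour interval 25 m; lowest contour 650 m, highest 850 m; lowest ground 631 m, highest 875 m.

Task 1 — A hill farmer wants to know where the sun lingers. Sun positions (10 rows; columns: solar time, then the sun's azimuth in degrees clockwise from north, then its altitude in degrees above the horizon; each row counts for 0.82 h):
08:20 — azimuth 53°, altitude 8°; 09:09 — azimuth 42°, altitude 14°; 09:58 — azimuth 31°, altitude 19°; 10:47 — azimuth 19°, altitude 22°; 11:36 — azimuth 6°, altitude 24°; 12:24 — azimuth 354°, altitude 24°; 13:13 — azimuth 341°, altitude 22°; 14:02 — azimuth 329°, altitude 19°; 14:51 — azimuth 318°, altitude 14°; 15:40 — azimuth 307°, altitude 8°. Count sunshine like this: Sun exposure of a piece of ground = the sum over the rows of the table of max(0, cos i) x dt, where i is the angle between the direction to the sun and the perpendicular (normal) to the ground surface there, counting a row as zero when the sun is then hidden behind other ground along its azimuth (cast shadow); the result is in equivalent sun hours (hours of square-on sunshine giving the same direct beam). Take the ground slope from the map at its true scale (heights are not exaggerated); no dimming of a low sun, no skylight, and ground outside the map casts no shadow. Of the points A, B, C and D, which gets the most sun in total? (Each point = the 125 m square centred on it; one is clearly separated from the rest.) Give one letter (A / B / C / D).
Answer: A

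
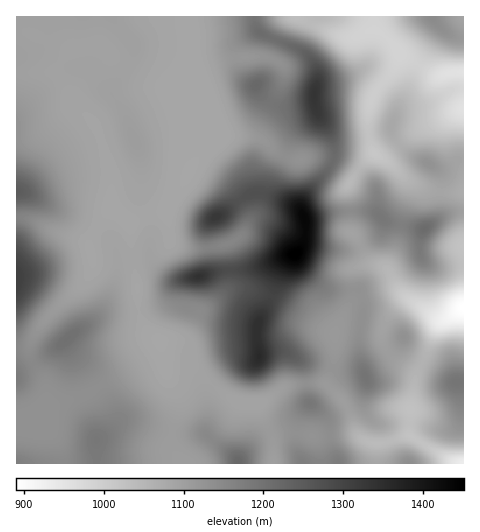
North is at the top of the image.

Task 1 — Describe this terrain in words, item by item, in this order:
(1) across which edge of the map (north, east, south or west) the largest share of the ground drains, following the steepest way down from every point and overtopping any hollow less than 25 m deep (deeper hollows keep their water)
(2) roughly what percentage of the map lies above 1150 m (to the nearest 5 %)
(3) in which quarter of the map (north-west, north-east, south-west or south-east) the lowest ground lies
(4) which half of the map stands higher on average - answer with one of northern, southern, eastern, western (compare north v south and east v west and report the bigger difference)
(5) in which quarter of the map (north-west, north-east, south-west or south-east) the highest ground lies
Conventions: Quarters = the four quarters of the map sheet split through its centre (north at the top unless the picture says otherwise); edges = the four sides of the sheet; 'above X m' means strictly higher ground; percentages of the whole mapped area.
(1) The largest share of the runoff leaves by the northern edge.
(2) About 30 % of the map lies above 1150 m.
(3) The lowest point lies in the south-east quarter of the map.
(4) Taken as a whole, the southern half is higher than the northern.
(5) Look to the south-east quarter for the highest ground.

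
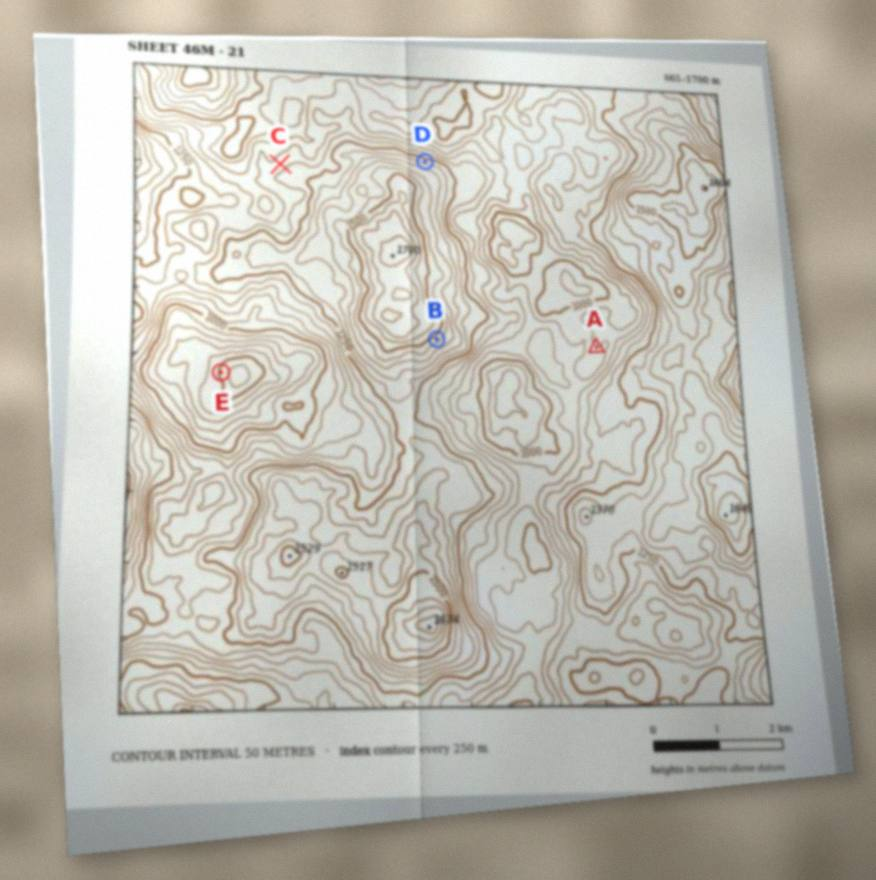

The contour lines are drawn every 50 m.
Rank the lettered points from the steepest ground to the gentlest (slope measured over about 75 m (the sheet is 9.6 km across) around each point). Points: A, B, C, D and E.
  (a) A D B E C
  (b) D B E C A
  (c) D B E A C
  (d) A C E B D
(b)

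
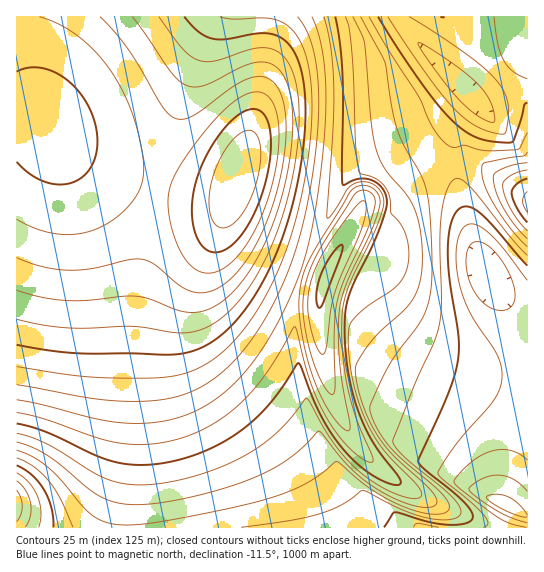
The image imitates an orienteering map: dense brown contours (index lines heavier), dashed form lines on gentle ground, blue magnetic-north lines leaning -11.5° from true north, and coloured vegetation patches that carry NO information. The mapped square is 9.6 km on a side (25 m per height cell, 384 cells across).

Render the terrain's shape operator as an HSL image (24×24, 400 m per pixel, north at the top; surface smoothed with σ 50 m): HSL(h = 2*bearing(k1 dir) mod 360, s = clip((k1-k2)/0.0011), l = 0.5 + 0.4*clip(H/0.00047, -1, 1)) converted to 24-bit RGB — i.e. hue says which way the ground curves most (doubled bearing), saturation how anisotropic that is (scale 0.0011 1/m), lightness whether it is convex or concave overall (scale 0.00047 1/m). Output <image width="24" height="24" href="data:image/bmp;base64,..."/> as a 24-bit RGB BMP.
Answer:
<image width="24" height="24" href="data:image/bmp;base64,Qk32BgAAAAAAADYAAAAoAAAAGAAAABgAAAABABgAAAAAAMAGAAATCwAAEwsAAAAAAAAAAAAAi0xJmXFfl39ukoJ2jIF7h4B9g4B/gYGAfoGBfYKCfIOCfISCfISBfISBfISAfYR/gYZ+cSMhbAwAePDzz/L8ye7/Zsf9ZQQAeIJGlJZglpRvkY14i4h8h4R/hIOAgYKBf4OCfoODfYSDfYSDfYSCfYSCfYSBg3V4RAQVM/c0z/z6z/f8Zr30VgACLwgHWGaBVYtkcZVmg5NziI96iYp+h4eAhYWBgoOBf4OBfoSCfYSDfYSDfYSDfYSCeoODQAIpoffOzf7yi/fvYwABVxEQf2aGaW2Ja4CMZZSPb5R8d5F3gI18g4l/hIaAhIWBgoSAf4R/foSBfYSCfYSCfYSCfYSCWBJVZvZ/zP/eAviQPAYQh3B2hniIenOJcHWJcYOLcYuTdpGKe46CfYt/gId/g4WBhYWAhIWAgIV/fYR/fISAfISBfYSCd3CCbgCAzv7NSfplQgwygn+AhH6DgnuGeneHdXqIdoOJeYWPe42NfYuGf4iCgIWBgoOBhIOAhoZ/g4Z+fIV8eoR+e4SAfIOBPxRZnvV81/7NOwFDf3qAgH+AgX6Cf3yDenqFeX2GeYOHfYKLfoeJf4iGf4aDgIOCgYGChIGAiIR/iIl9f4d7eYV8eIR/eoOAJARH4/3OovVzOBFNfn99fn9+foCAfX+Ce36Een6Fe4GFf4CHgISGgIWEgISDf4KCgH+ChH+AioJ+jIp9g4p7d4Z5doR9doGCKQB96/7NSgC3a1t8f397fYB7e4J8eoSDeYGHen2HfH2EgYCEgYKDgYODgIOCf4GCfn2ChH2Ci39+kYp9i497eIh3c4R8ZG6AHgCv8v7NIAB1f3h8gX96foR5eIh6douHdYOMdnaKg3mHgoGDgoKCgYOBgIKBfoCCe3uCgnuEjH1/lYh+lZN9fYx3cYV7T1t9AATY+f7NDwNbgnp9hIB7gYp6dpJ8cJSMa3+PdWyKim+DgoGBg4KBgoOBgYKBfoCCeXqCfXiEi3yEmIZ/nJV/iJJ6cId6TmZ/ADfX/fLOAhVShXmFiYOAiJWAeJ1+aZaMXmuDdFt+il9ug4GBg4OBg4OBgYOBfoGCd3qDd3SEinqJmoOApJaClpp+cot5Y4GEAEF9/OHPAEnBSGmBj4mHk5+IfqF9Z4eCUk5sbEZpiFBTg4KBg4OCg4SCgYSCfoKDd3uDcXGEgXaJmYGDqpaGpJ+DeI93Z4aEACYz+NHK+Lu3AzY/k5GMn6WOkZyCamN1VDxeYjxcjFdRg4OCg4SCg4SCgoSCf4OEdnyEbnKFdXGIlYCJrpWJr6KJi5Z/aYeELWdzAJi9/NDPAKjQT4+RpaGMmYZ8d1F5WjVoakJxlmxqg4OCg4SCg4WCgoWCf4SEd36EbHSFa26HkH2QrZOKuKSOoJ+GcImFXXqDAC0z97y3+dbPBUhZn5KDm3B5fEqEWjh4aVCLkqerg4SDg4WDg4WDgoWDgIWEeICFbHeFZm+GfHeLp5CLvaaSrKGMeoyGX3mELmFxAM/g7eLeOADJlIN8l2qCe06OVUKQX3Svs+DWg4SDg4WDg4aDg4aDgYWEeoKFbXmFZHKFb3WJnYuJvaWTt6SRkpCEZXiFW3GBBWgstZcAeyVLiHx5jm6JcFqRUWOlftnWj7u4g4WDg4aDg4aDg4aDgoWEfIOFcHyFZHSFaHaHkoWFuKKSvqaTnY6JbnaGXW2BY3J/b3t+d357f3p6f3SEZ2+QbsrBZKilfTVkg4WDg4aDg4aDg4aDgoaDfoSFdH+FZniEY3iFfImLrZ6OwKaTqZGKe3aKYWqCYm1/bnZ+d3x9e3x9d4CDeb2mZpOOYixPekdEg4WDg4aDg4aDg4aDgoWDgISEd4CEaXqEYnmEcoaIoJqIu6SQsJOKkHuOZWaEY2mAbXJ/dnl+eoGBgLqddIuEYy1MbTxNYp9ogoaDg4aDg4aDg4aDg4WDgYSDe4GEbn2DZHuDa4WGkJWBsqCKs5SJmH2IcmuGZGaBbG+AdnqBgriee4yFbDNSbjtVbpV3cLiDgoaCg4aCg4aCg4aDg4WCgoSCfYKDc36CaHyCaIOEeo15p5yEsJSGnX6DgW+JameCbW+Cfrage4+JcjhZcThXeo+CfbiUd4FzgoWCg4aCg4aCg4WCg4WCgoOCf4KCeH+CbX2BaIKCc4d6m5h/qZKCn31+jXKLcmuEeLKld5GQdDxecDNWfYyFhLmcfIF9fH96goWBgoWCg4WCg4WCg4SCg4OBgIGBe3+Bc36AbIGBcIR6jJB6oJB+nn98j3aFfK+mco2UdT5jbS5TfYuGhrqffoKBfn5/fn9+"/>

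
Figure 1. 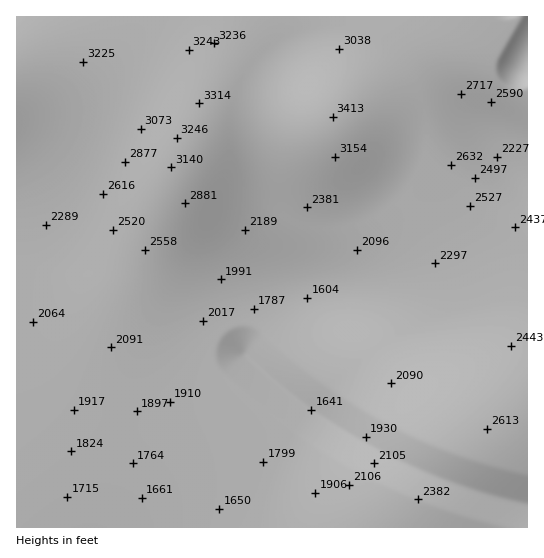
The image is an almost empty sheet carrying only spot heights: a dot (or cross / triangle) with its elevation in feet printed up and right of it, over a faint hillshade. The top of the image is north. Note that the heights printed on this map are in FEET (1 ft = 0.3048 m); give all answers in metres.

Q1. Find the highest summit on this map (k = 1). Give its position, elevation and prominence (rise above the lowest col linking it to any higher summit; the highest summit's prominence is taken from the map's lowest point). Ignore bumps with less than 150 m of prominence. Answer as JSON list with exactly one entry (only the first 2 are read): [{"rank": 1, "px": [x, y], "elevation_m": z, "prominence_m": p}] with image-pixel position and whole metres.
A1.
[{"rank": 1, "px": [333, 117], "elevation_m": 1040, "prominence_m": 563}]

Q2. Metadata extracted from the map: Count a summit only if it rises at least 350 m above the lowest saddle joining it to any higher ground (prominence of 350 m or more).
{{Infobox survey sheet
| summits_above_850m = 1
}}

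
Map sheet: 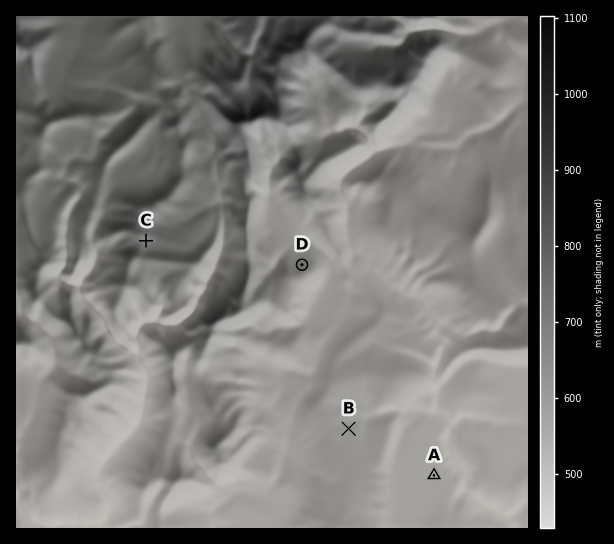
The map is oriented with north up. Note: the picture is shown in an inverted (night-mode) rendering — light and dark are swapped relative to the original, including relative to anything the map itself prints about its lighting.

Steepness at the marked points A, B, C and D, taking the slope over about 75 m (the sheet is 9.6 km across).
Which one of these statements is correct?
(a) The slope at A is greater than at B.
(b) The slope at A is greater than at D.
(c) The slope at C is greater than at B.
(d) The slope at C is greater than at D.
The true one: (c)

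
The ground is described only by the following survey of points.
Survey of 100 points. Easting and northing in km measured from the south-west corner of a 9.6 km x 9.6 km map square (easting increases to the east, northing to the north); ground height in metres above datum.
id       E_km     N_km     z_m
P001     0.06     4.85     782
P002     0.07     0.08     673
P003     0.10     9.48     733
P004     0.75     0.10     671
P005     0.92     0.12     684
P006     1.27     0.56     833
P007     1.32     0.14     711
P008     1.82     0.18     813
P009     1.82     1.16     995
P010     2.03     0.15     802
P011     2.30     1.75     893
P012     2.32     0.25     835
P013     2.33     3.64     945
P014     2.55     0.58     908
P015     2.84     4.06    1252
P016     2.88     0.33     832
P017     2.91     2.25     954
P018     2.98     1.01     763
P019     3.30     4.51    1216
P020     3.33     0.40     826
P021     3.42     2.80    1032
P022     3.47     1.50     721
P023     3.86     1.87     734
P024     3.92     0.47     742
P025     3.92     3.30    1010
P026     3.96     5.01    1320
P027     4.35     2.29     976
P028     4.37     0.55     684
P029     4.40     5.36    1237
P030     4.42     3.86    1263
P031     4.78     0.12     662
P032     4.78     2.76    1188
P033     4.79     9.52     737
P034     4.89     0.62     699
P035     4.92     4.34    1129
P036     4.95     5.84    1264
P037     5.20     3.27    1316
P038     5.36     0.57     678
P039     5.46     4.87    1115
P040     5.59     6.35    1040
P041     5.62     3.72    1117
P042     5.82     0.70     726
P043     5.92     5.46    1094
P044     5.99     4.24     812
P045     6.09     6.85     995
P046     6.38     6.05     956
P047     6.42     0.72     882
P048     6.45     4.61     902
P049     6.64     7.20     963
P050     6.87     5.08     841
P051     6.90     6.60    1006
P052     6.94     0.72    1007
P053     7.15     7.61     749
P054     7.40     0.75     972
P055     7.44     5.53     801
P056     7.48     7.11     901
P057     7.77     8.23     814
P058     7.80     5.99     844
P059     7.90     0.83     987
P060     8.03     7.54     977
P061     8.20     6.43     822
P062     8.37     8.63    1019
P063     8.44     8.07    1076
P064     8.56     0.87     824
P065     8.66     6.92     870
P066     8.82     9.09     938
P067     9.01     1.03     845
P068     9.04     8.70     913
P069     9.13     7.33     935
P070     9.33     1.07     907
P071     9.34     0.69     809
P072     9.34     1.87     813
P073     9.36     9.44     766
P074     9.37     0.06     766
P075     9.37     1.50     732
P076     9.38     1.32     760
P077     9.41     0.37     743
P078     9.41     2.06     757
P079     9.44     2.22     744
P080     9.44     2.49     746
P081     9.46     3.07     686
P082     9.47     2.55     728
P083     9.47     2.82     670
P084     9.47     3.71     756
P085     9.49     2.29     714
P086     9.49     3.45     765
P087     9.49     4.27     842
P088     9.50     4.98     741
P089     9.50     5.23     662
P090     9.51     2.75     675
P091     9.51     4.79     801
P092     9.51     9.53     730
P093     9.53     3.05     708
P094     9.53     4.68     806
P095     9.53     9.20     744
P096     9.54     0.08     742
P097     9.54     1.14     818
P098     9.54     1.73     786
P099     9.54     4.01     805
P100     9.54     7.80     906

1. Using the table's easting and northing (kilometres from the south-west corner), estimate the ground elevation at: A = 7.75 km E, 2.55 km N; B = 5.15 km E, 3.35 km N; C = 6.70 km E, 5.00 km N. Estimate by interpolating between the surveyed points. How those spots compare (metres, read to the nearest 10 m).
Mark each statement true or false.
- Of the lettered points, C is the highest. false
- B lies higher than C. true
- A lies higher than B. false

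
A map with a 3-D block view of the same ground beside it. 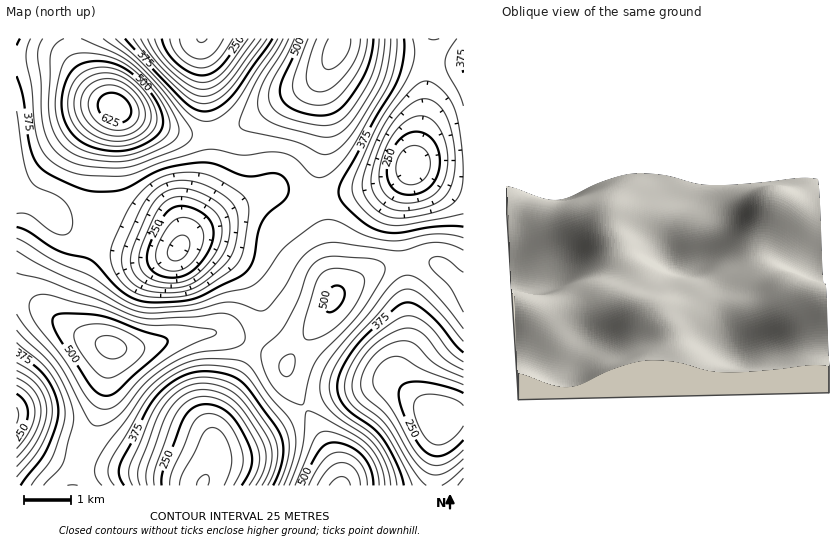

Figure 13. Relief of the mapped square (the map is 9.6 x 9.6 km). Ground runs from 175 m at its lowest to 645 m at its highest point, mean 390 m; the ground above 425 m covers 33.8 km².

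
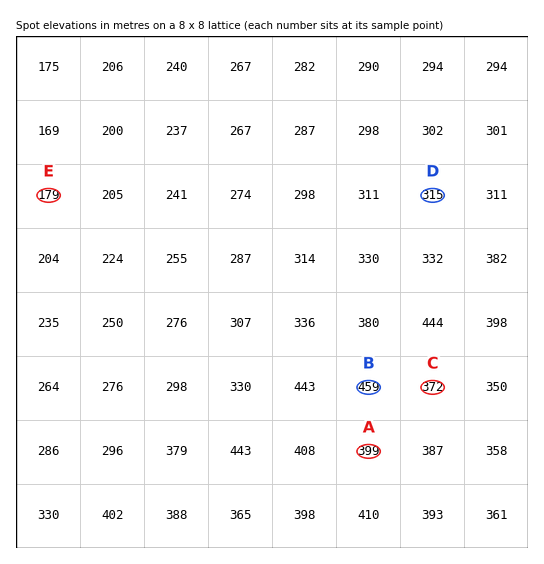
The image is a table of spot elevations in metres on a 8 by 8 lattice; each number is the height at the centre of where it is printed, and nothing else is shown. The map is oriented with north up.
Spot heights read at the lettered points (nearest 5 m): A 400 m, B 460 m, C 370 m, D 315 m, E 180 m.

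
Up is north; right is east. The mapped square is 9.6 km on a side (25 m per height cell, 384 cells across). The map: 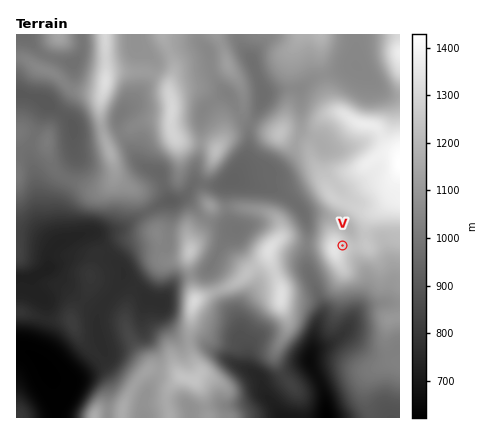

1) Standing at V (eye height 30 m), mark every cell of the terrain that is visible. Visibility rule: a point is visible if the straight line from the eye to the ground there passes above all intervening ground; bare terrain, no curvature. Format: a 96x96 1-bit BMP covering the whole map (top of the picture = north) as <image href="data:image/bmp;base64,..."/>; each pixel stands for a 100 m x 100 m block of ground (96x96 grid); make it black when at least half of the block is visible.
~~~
<image width="96" height="96" href="data:image/bmp;base64,Qk2+BAAAAAAAAD4AAAAoAAAAYAAAAGAAAAABAAEAAAAAAIAEAAATCwAAEwsAAAIAAAAAAAAA////AAAAAAAAAAAAAAAAAAAAAAAAAAAAAAAAAAAAAAAAAAAAAAAAAAAAAAAAAAAAAAAAAAAAAAAAAAAAAAAAAAAAAAAAAAAAAAAAAAAAAAAAAAAAAAAAAAAAAAAAAAAAAAAAAAAAAAAAAAAAAAAAAAAADgAAAAAAAAAAAAAADwAAAAAAAAAAAAAAD8EAAAAAAAAAAAAAD/8AAAAAAAAAAAAAD/8AAAAAAAAAAAAAB/8AAAAAAAAAAAAAA/8AAAAAAAAAAAAAAf8AAAAAAAAAAAAAAf8AAAAAAAAAAAAAAP8AAAAAAAAAAAAAAPwAAAAAAAAAAAAAAPgAAAAAAAAAAAAAAPgAAAAAAAAAAAAAAPgAAAAAAAAAAAAAAPgAAAAAAAAAAAAAAPwAAAAAAAAAAAAAAP8AAAAAAAAAAAAAAP8AAAAAAAAAAAAAAP8AAAAAAAAAAAAAAP8AAAAAAAAAAAAAAP8AAAAAAAAAAAAAAP8AAAAAAAAAAAAAAP8AAAAAAAAAAAAAAP8AAAAAAAAAAAAAAf8AAAAAAAAAAAAAAf8AAAAAAAAAAAAAA/8AAAAAAAAAAAAAA/8AAAAAAAAAAAAAH/8AAAAAAAAAAAAAP/8AAAAAAAAAAAAAf/8AAAAAAAAAAAAAf+MAAAAAAAAAAAAA/4EAAAAAAAAAAAAA/4MAAAAAAAAAAAAA/4cAAAAAAAAAAAAA/48AAAAAAAAAAAAA/58AAAAAAAAAAAAAf/8AAAAAAAAAAAAAf/8AAAAAAAAAAAAAf/8AAAAAAAAAAAAA//8AAAAAAAAAAAAA//8AAAAAAAAAAAAB//8AAAAAAAAAAAAD//8AAAAAAAAAAAAH//8AAAAAAAAAAAAP//8AAAAAAAAAAAAf3/8AAAAAAAAAAAA/H/wAAAAAAAAAAAB8P/wAAAAAAAAAAAD4P/8AAAAAAAAAAAHwf/8AAAAAAAAAAAPg//8AAAAAAAAAAAPB/98AAAAAAAAAAAeB/88AAAAAAAAAAA+AB/8AAAAAAAAAAD8AAf8AAAAAAABAAH8AAH4AAAAAAABwAf4AAB4AAAAAAAA4B/4AAAAAAAAAAfA+H/4AAAAAAAAAAfAf//wAAAAAAAAAAfAP//wAAAAAAAAAAeAP4PwAAAAAAAAAAeAH4DwAAAAAAAAAAcAHwBwAfgAAAAAAA8AHwAwP/gAAAAAAA8APgAAf8AAAAAAAAcAPgAAP4AAAAAQAAeAPgAADAAAAAAwAAeAPAAAAAAAAAAQAAfAeAAAAAAAAAAQAAf/+AAAAAAAAAAYAAf/8AAAAAAAAAAIAA//4AAAAAAAAAAIAA//4AAAAAAAAAAMAAf/4AAAAAAAAAAMAAf/4AAAAAAAAAAMAAf/4AAAAAAAAAAEAAf/4AAAAAAAAAAAAAP/IAMAAAAAAAAAAAP+AAOAAAAAAAAAAAP+AAfgAAAAAAAAAAP8AAH4AAAAAAAAAA/8AAD8AAAAAAAIAB/4AAA8AAAAAAAIAD/4AAAcAAAAAAAIAD/4AAAeAAAAAAAMAD/4ACAeAAAA="/>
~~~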